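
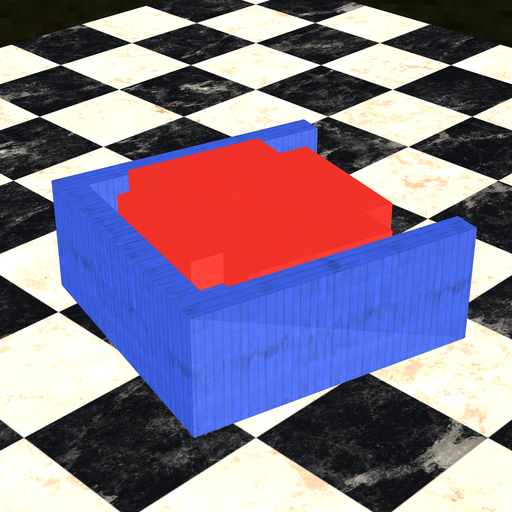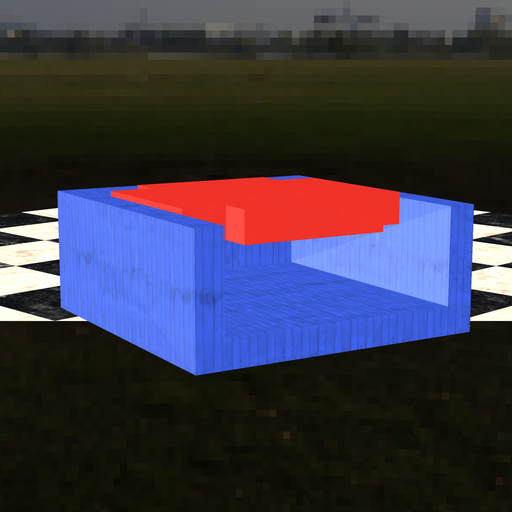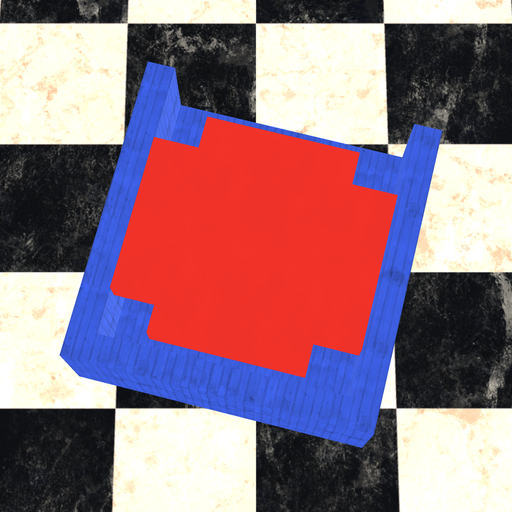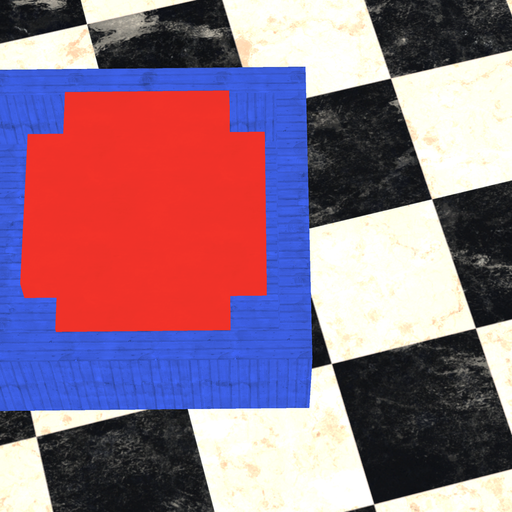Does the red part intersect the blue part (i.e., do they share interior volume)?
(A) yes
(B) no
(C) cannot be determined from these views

(B) no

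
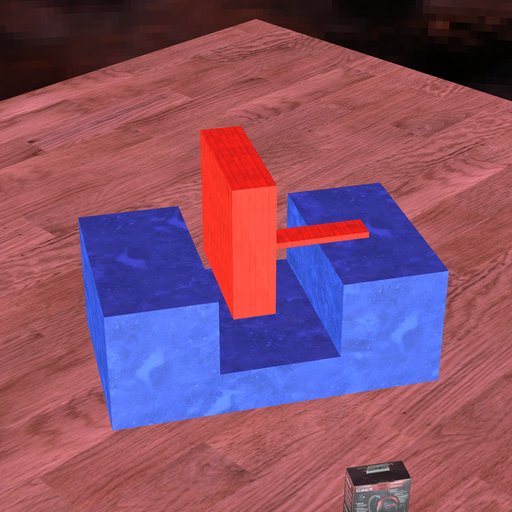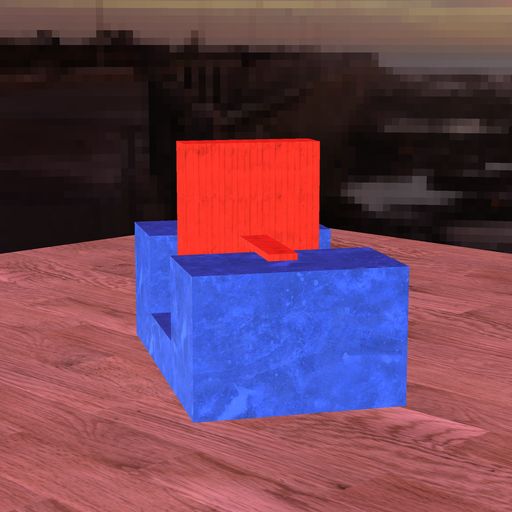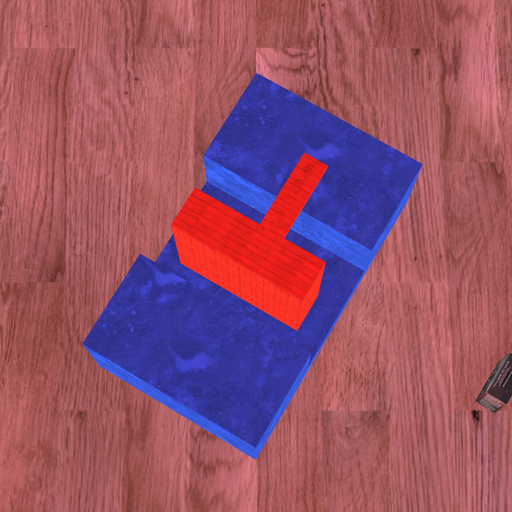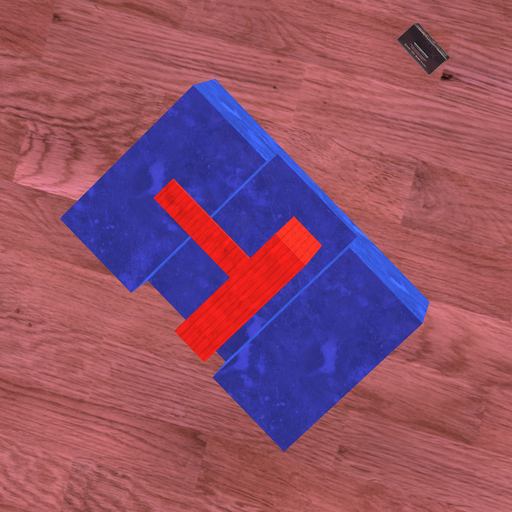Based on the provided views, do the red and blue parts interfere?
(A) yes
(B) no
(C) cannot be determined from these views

(B) no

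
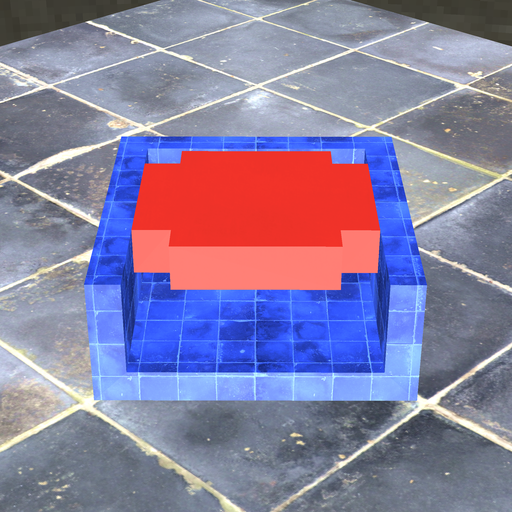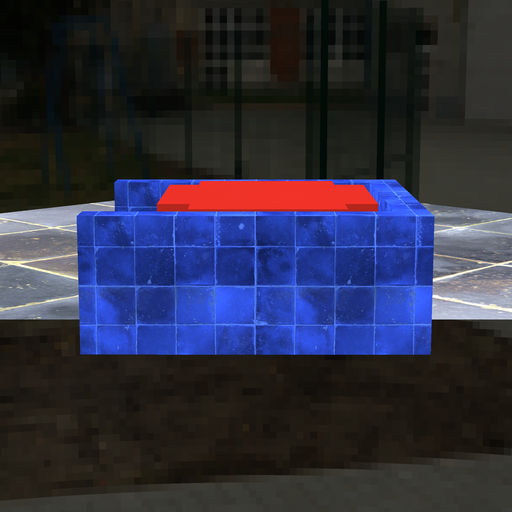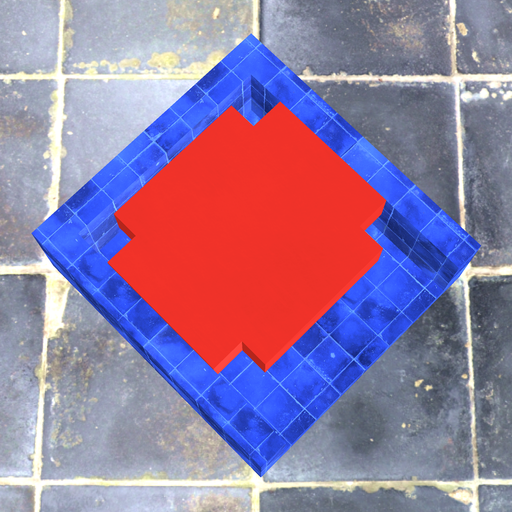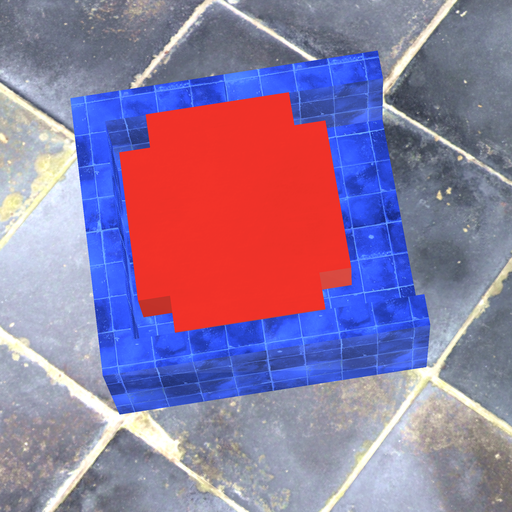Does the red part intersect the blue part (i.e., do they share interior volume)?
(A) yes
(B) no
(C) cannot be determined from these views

(B) no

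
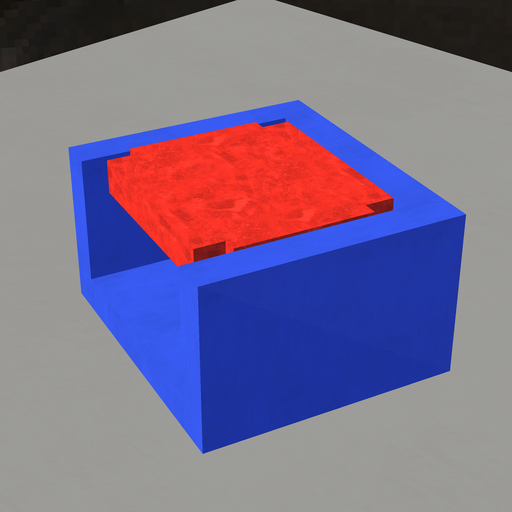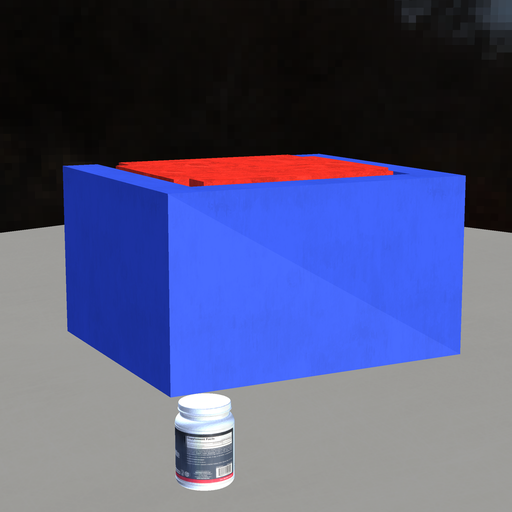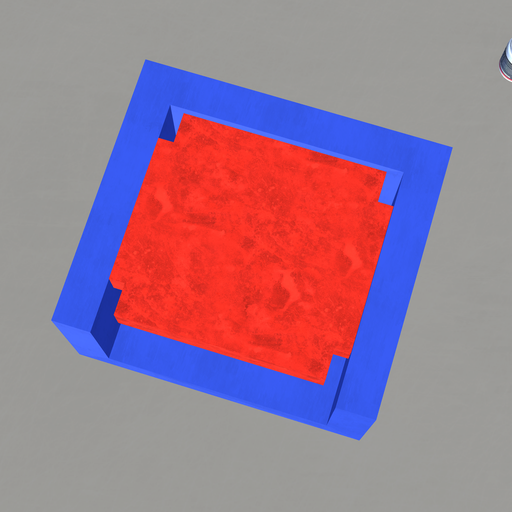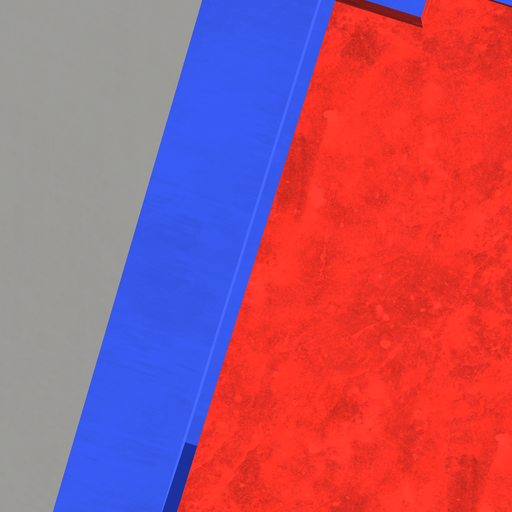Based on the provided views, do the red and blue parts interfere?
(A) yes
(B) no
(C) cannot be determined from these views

(B) no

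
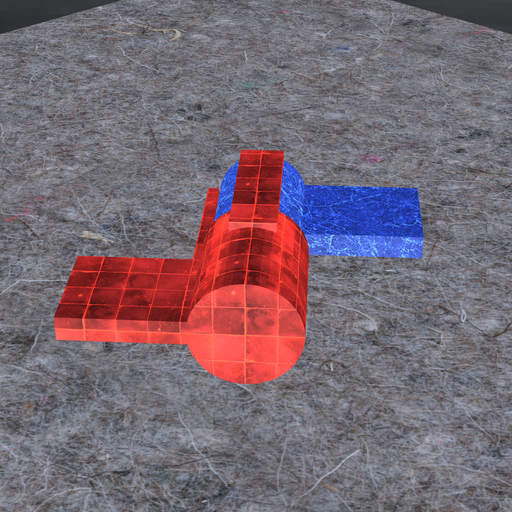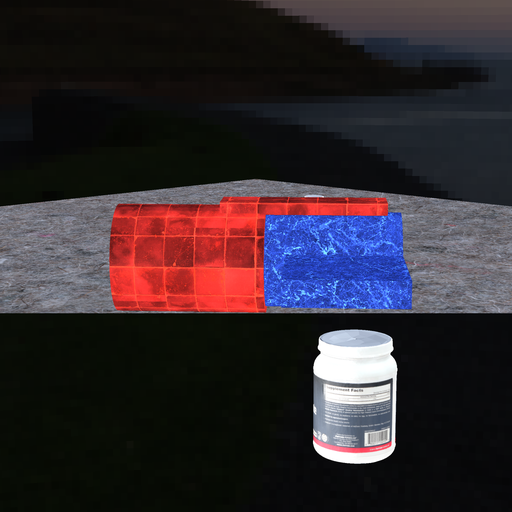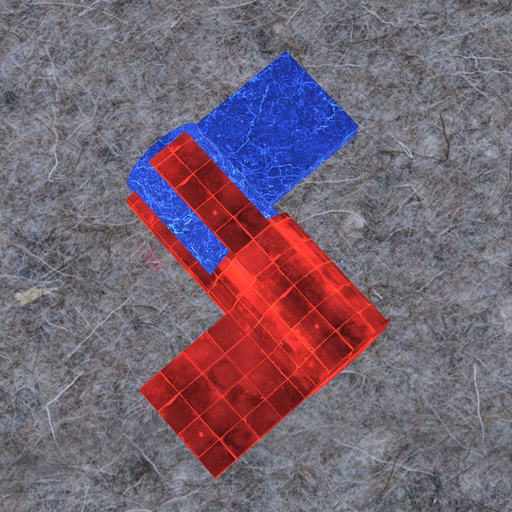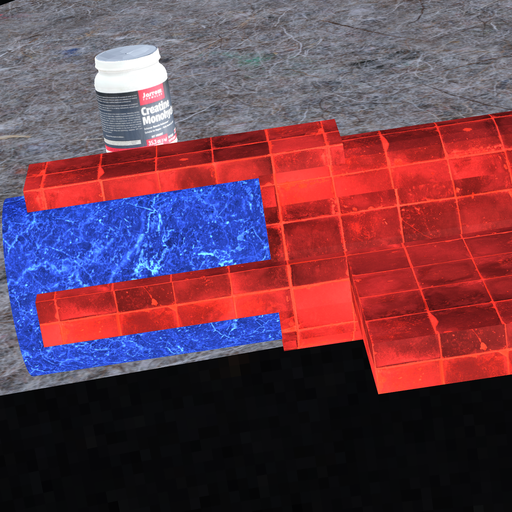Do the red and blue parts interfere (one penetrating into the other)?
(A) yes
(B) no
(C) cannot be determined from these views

(A) yes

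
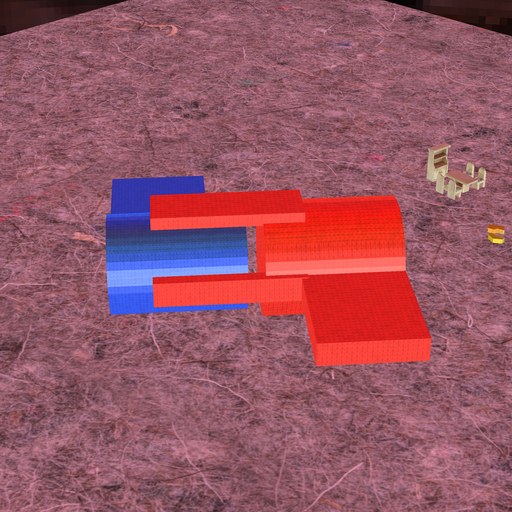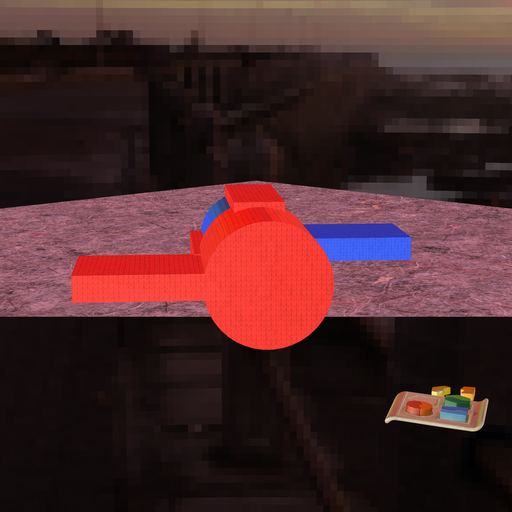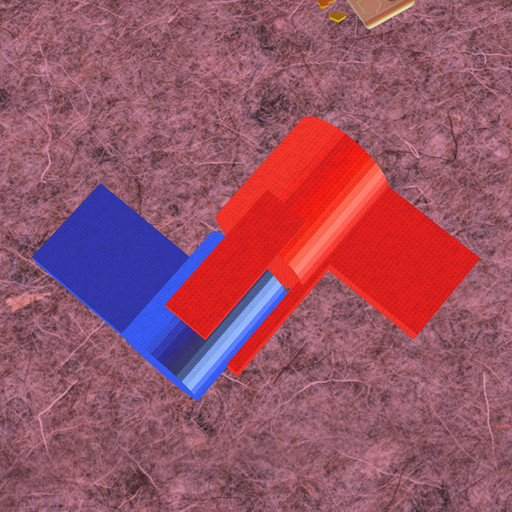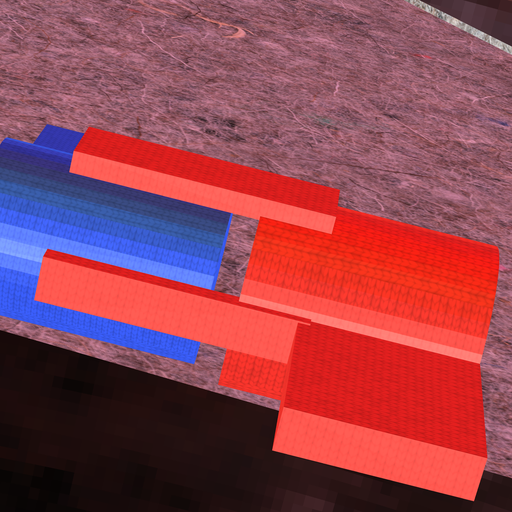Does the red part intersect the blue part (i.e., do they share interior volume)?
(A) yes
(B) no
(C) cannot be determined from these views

(B) no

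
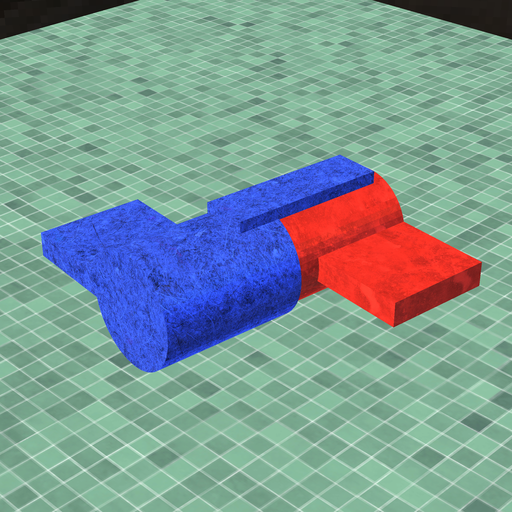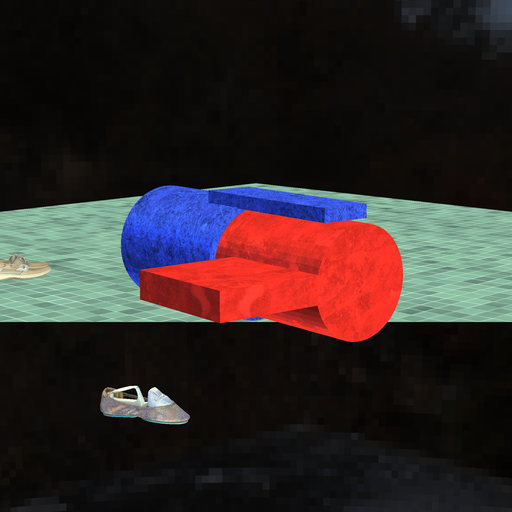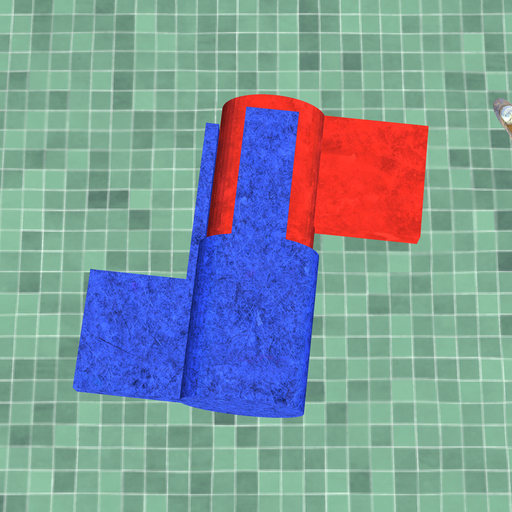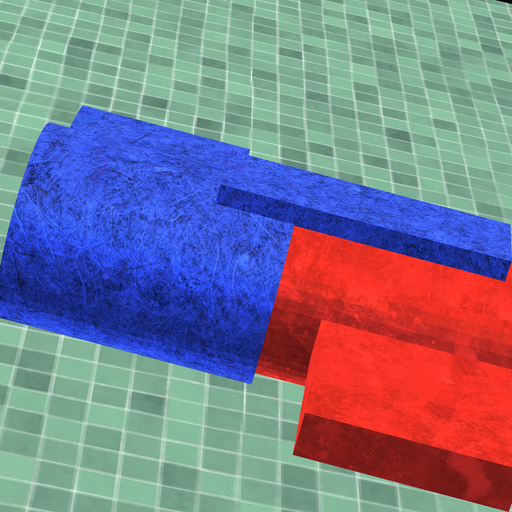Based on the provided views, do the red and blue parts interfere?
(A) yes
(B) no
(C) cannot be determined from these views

(A) yes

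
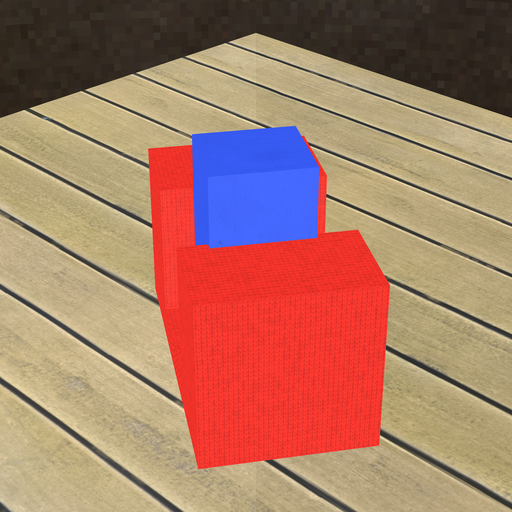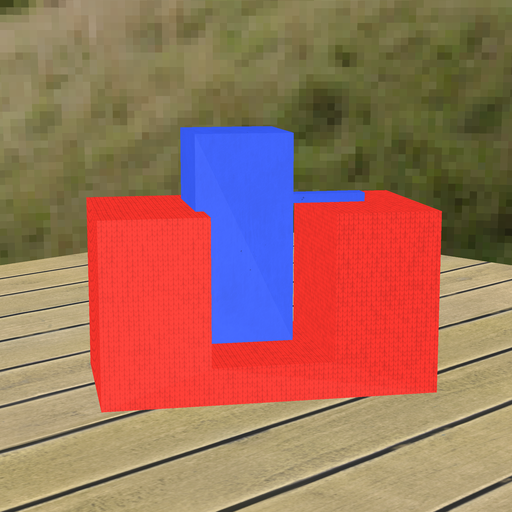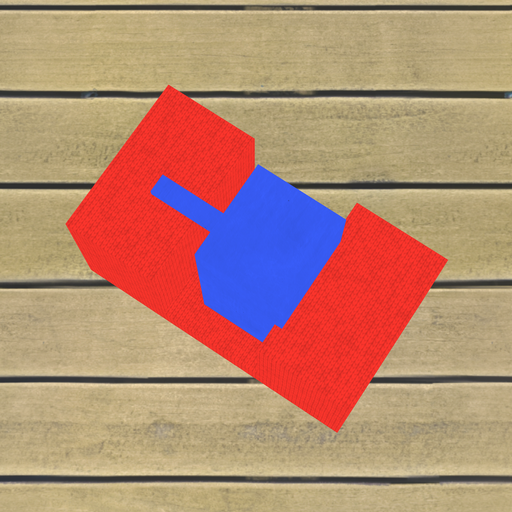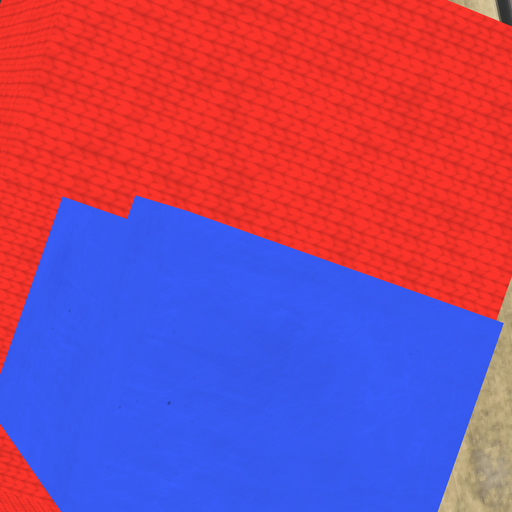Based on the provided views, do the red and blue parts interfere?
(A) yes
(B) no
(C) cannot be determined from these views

(A) yes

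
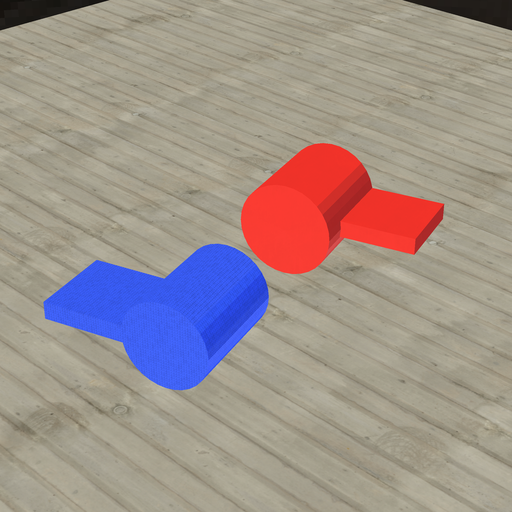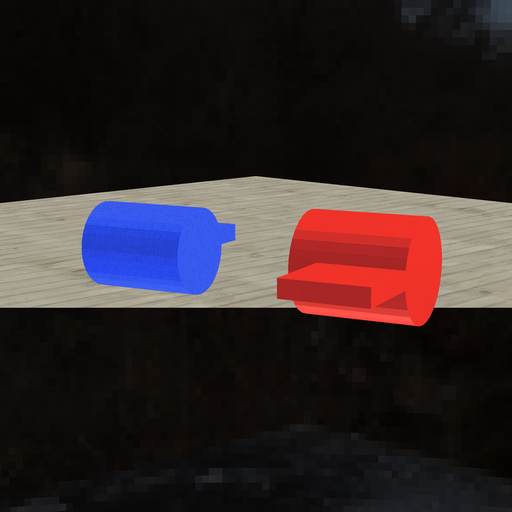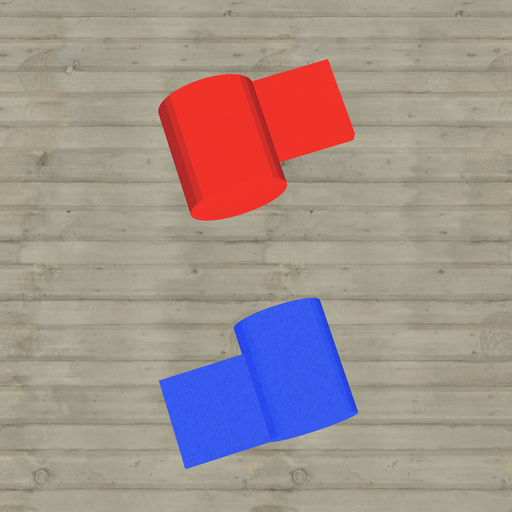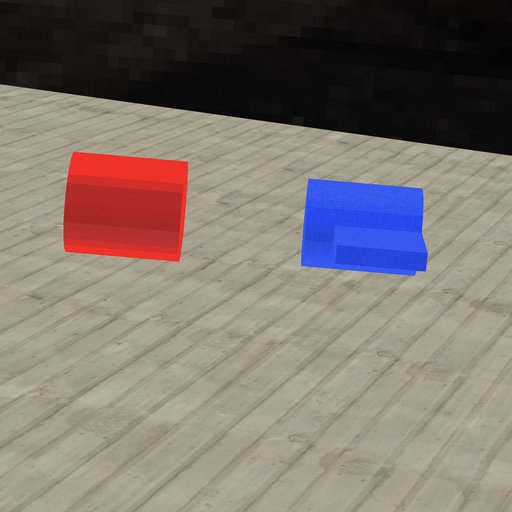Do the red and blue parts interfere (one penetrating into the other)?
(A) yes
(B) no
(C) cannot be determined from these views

(B) no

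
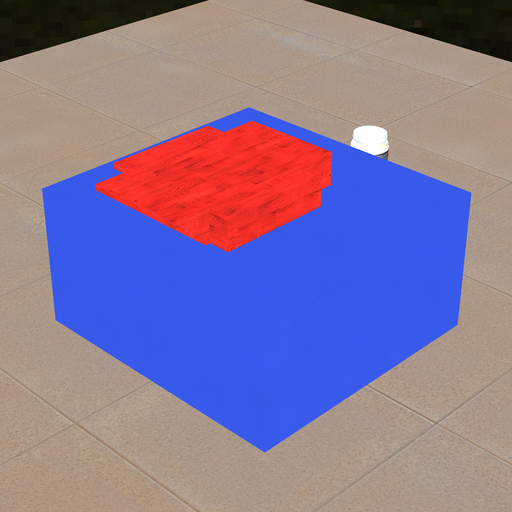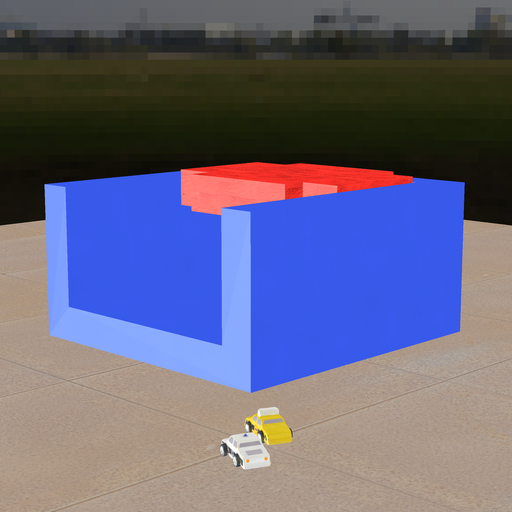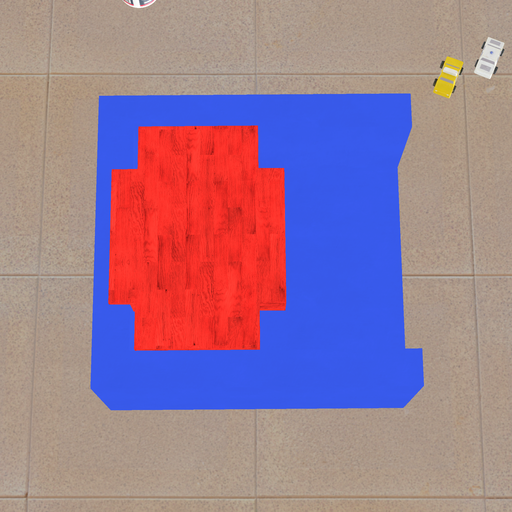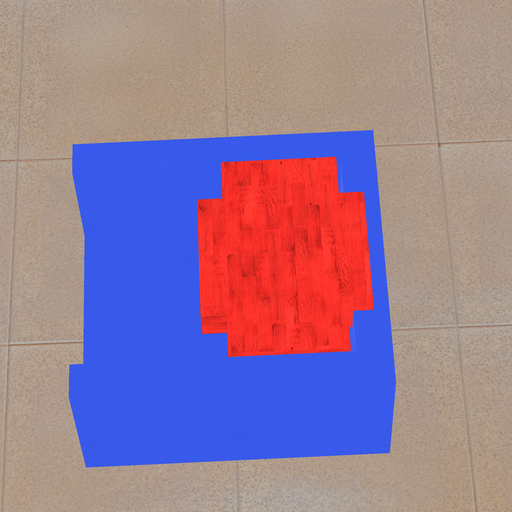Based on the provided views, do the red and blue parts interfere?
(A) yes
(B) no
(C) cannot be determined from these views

(A) yes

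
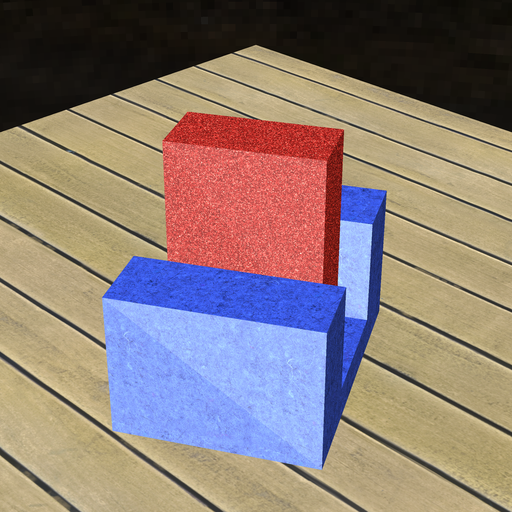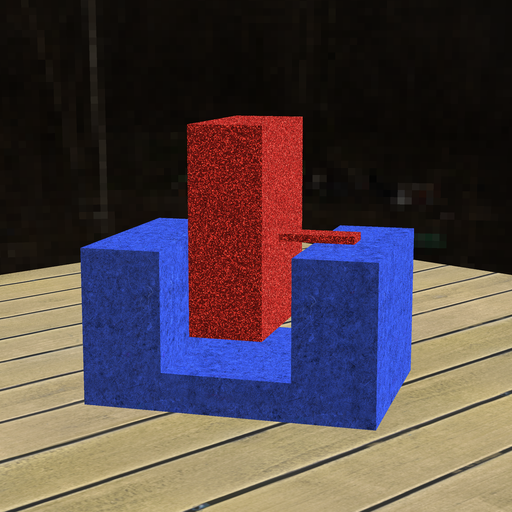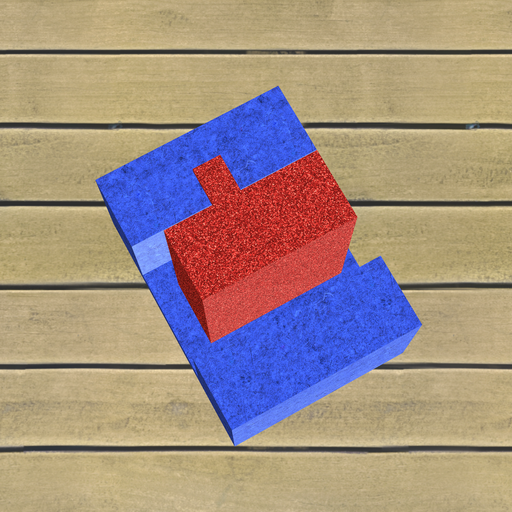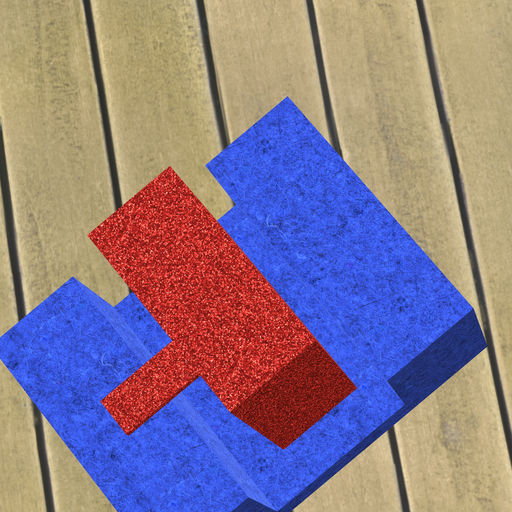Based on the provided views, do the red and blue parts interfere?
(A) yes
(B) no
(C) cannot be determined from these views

(B) no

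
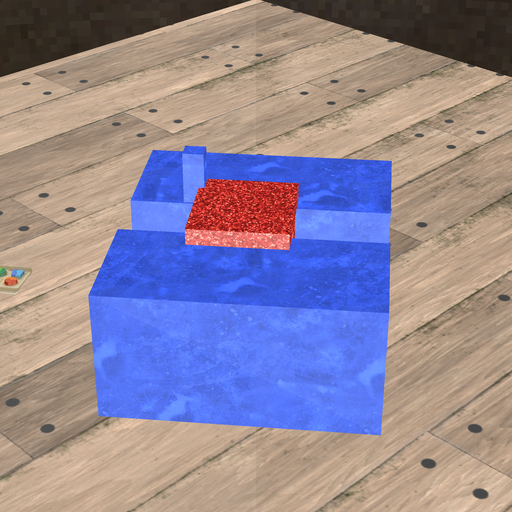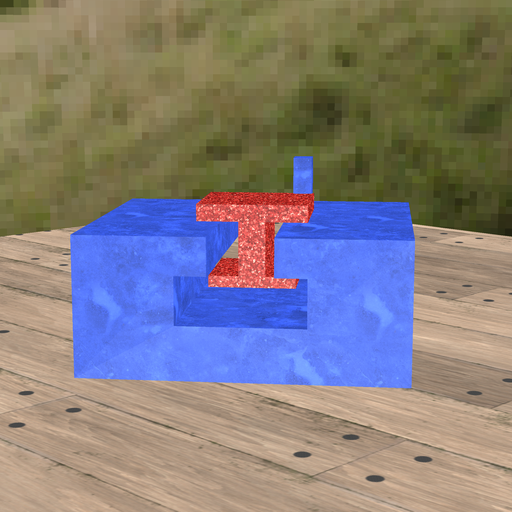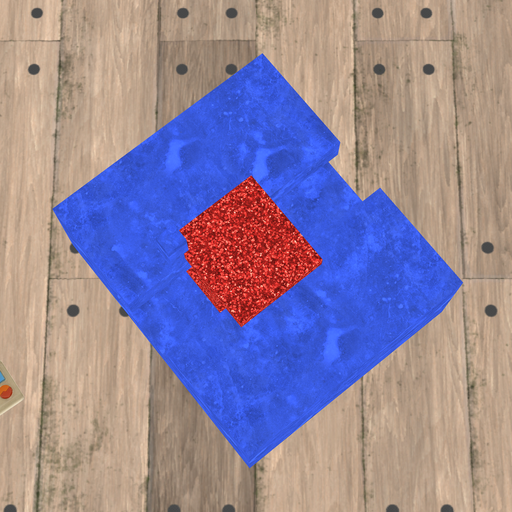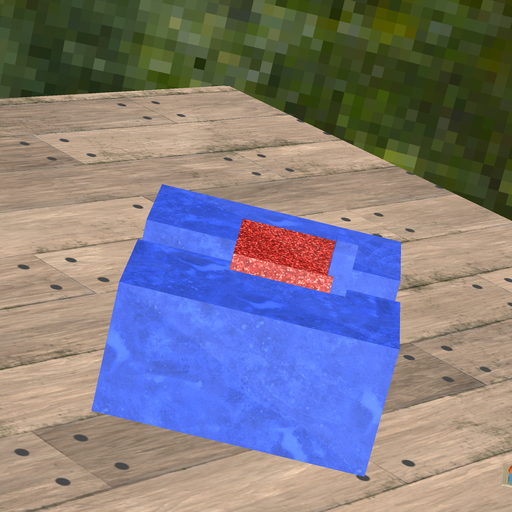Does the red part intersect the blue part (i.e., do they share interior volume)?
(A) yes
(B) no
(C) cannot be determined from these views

(A) yes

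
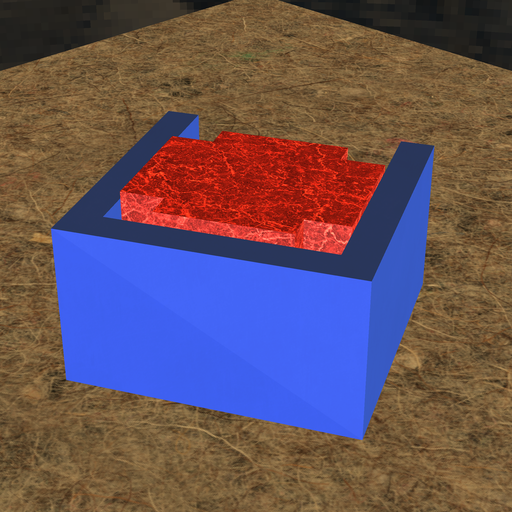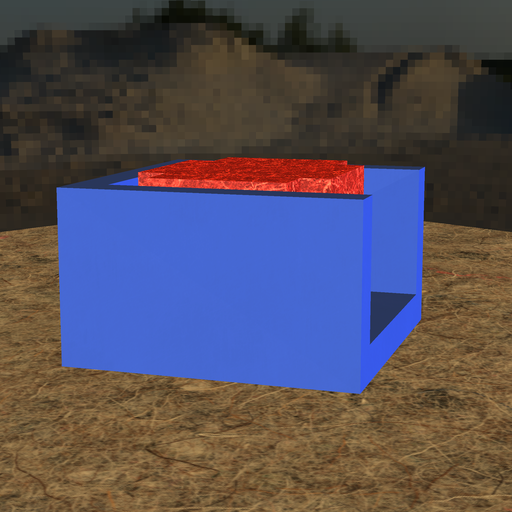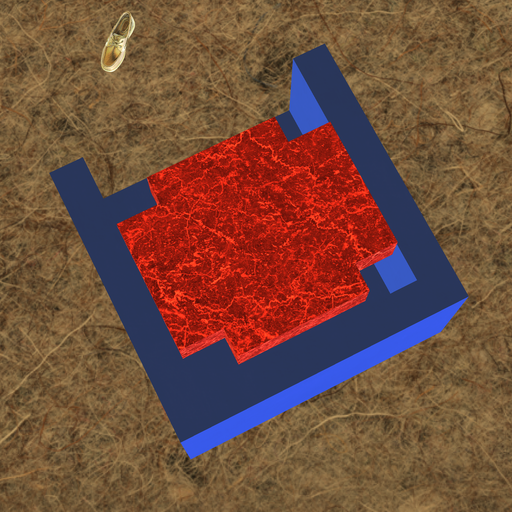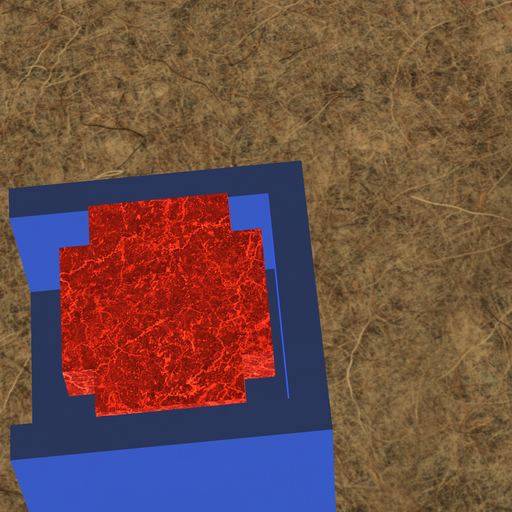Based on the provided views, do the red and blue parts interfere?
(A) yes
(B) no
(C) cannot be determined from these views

(B) no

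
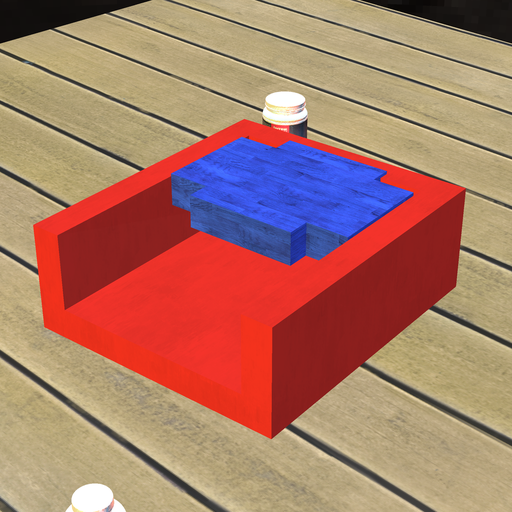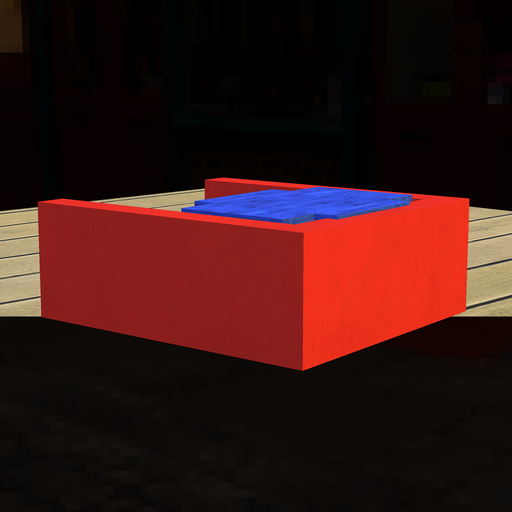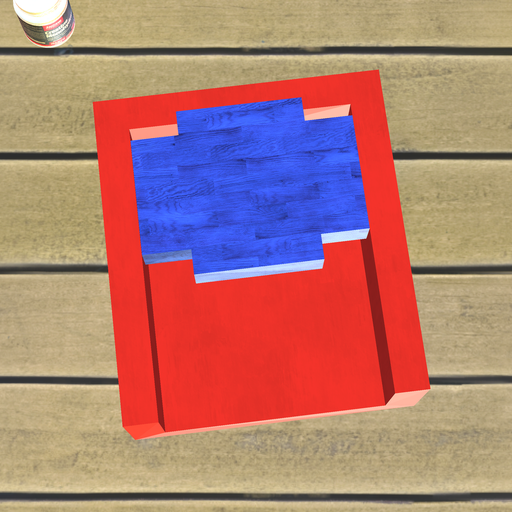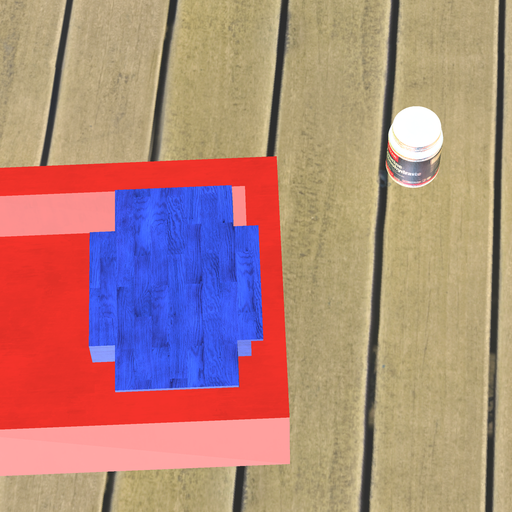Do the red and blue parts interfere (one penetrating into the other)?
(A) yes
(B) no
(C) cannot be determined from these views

(A) yes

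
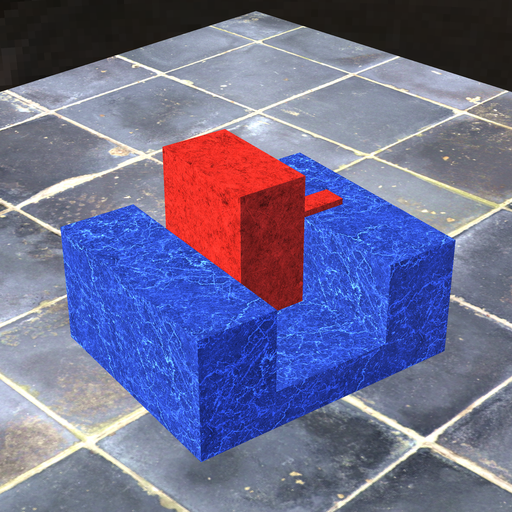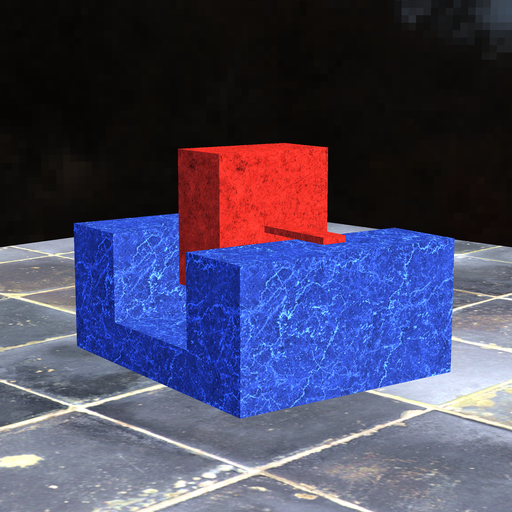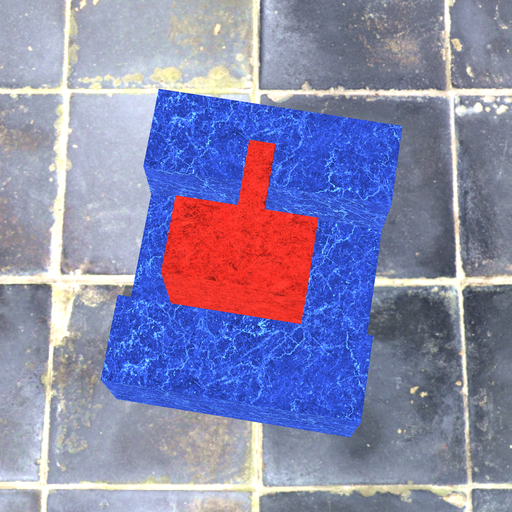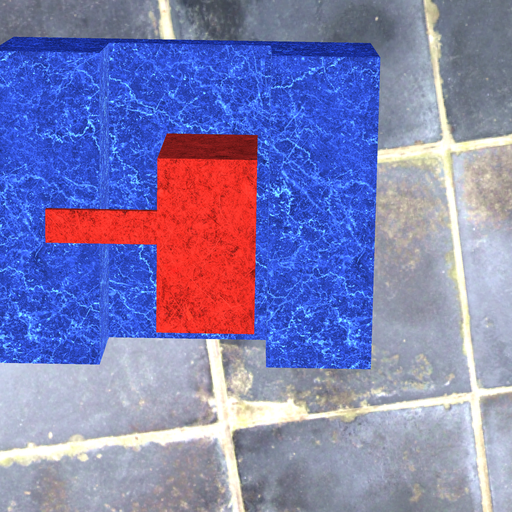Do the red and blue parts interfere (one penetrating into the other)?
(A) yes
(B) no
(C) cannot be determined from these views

(B) no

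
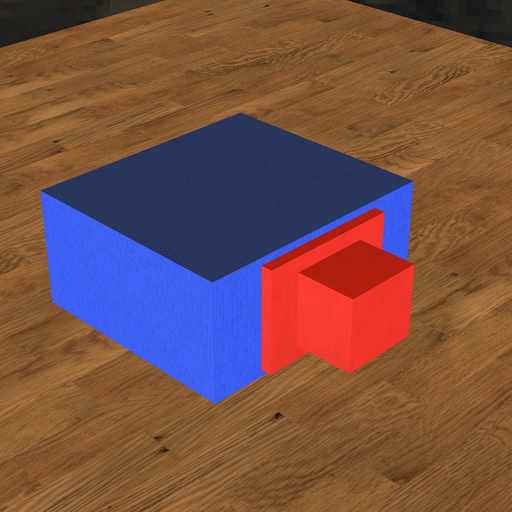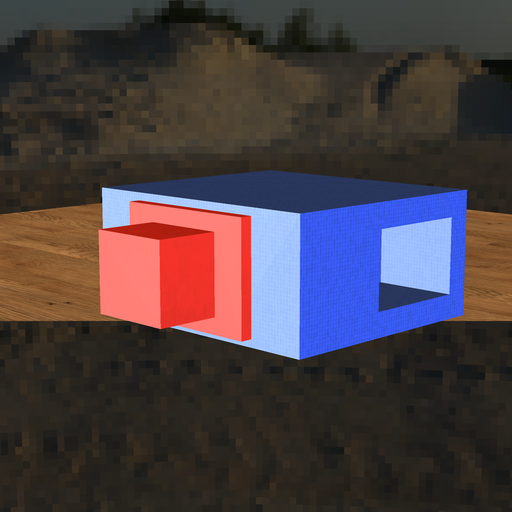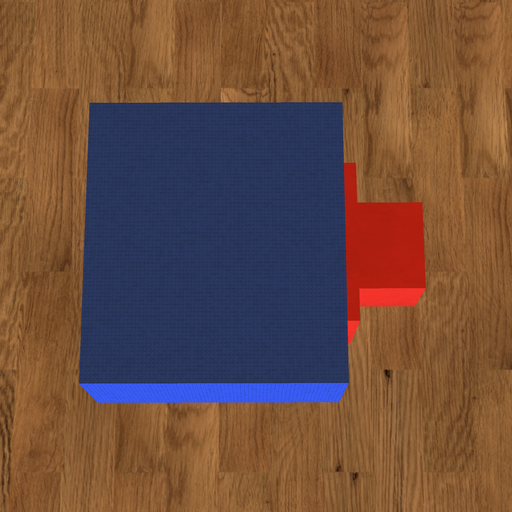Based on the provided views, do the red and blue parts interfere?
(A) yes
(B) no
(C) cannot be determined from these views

(C) cannot be determined from these views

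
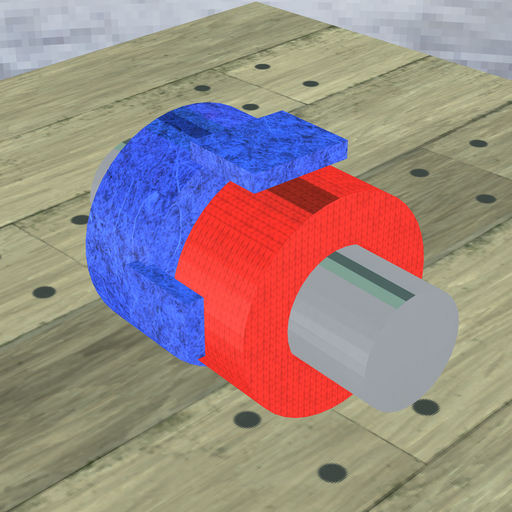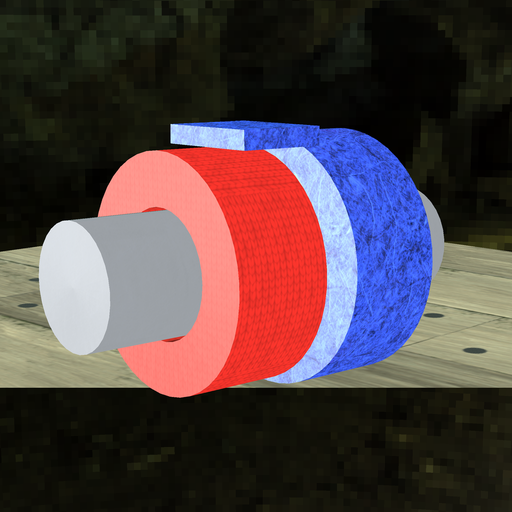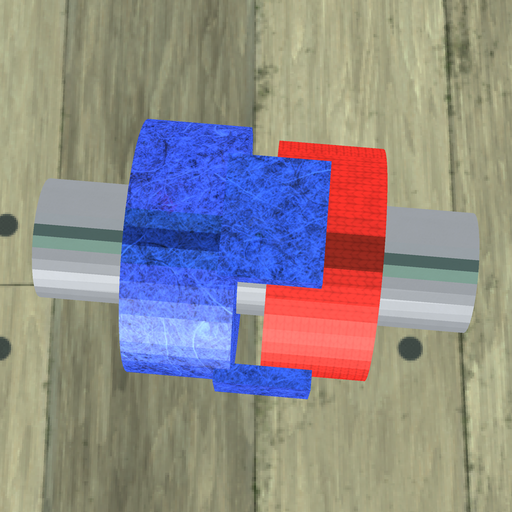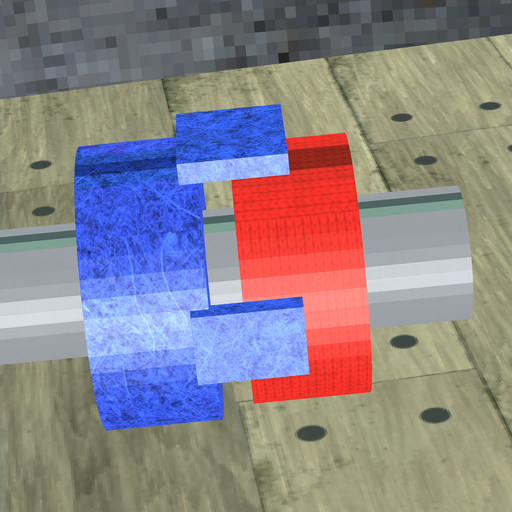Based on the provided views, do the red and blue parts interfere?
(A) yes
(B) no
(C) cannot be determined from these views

(B) no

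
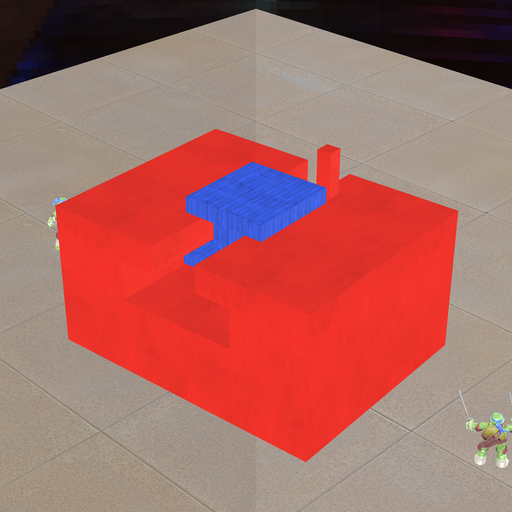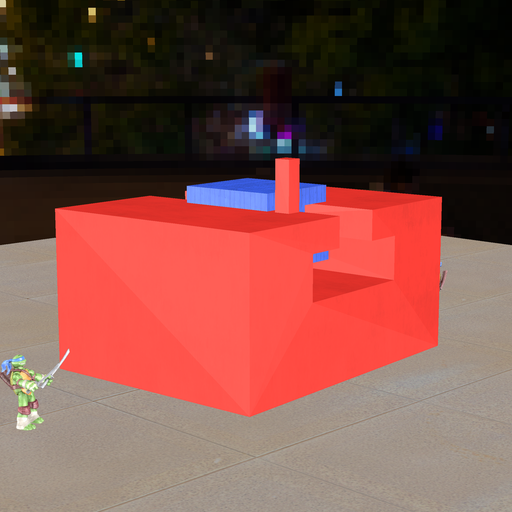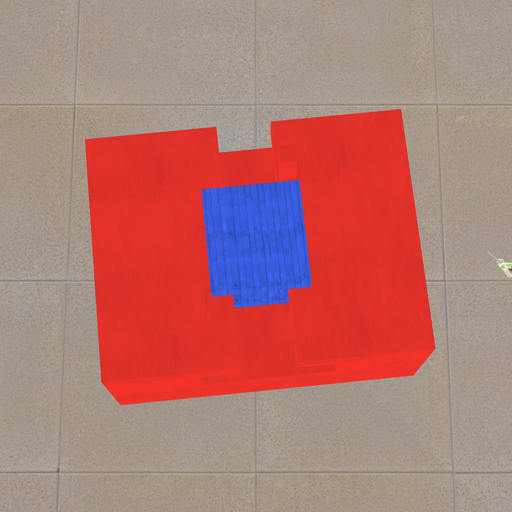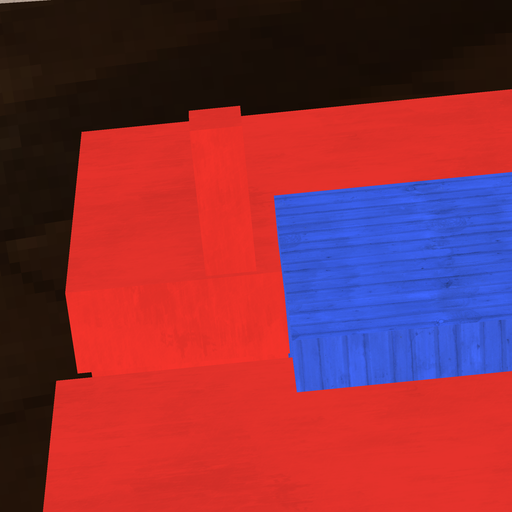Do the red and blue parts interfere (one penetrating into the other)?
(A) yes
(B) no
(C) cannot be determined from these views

(B) no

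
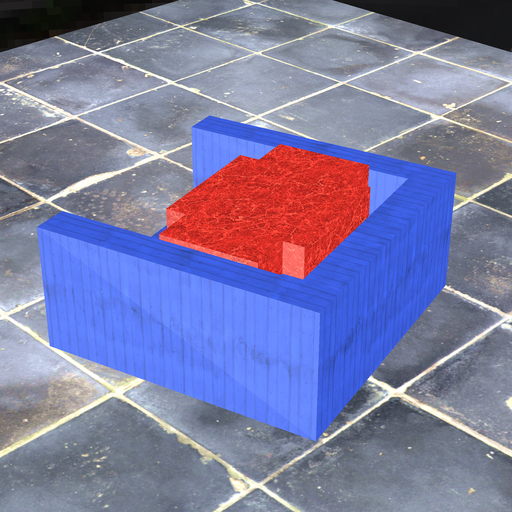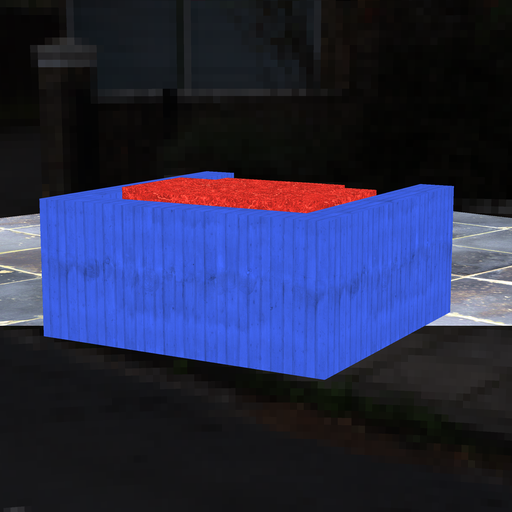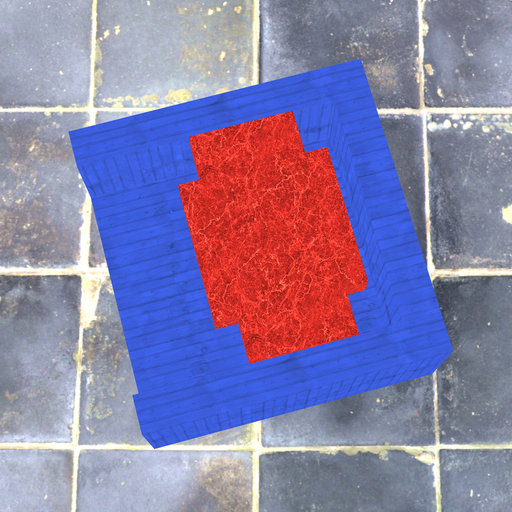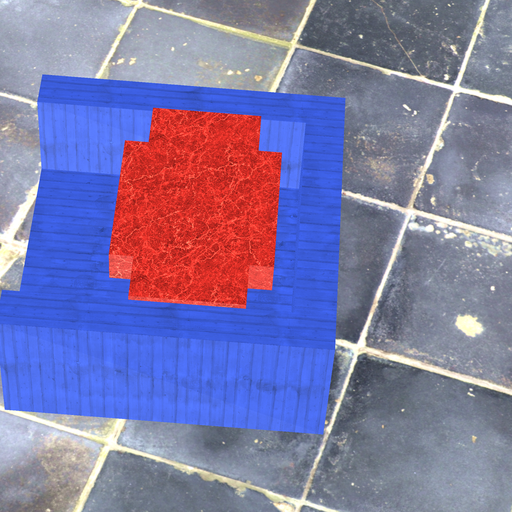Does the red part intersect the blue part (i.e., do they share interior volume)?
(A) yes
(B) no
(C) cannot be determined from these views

(B) no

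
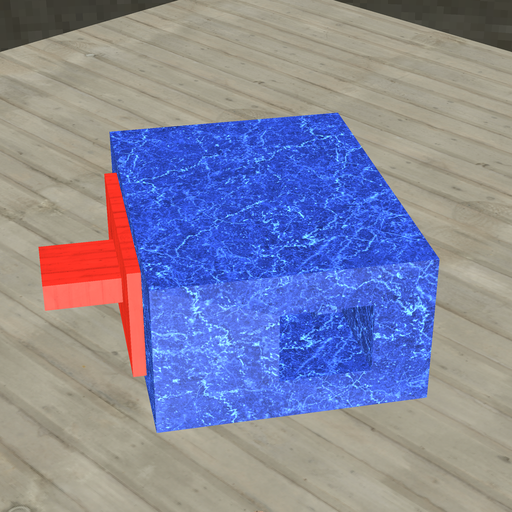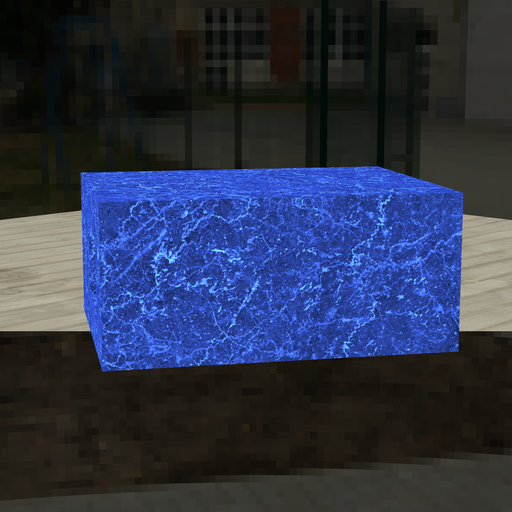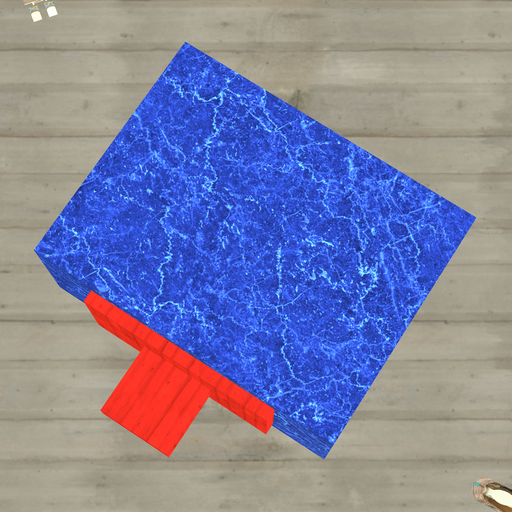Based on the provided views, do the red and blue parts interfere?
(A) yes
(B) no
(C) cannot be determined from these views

(C) cannot be determined from these views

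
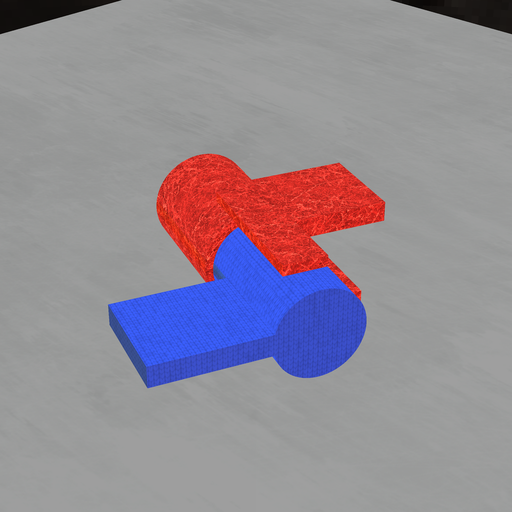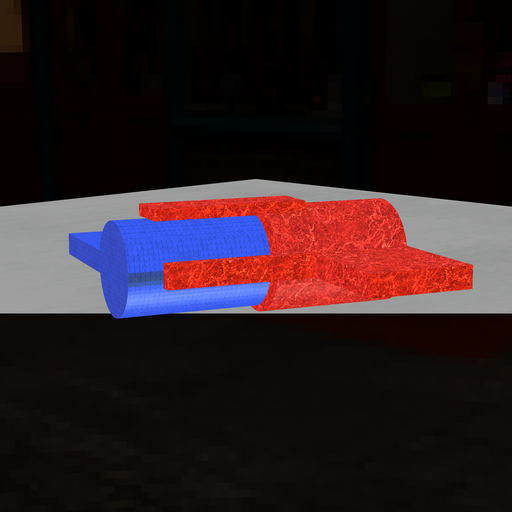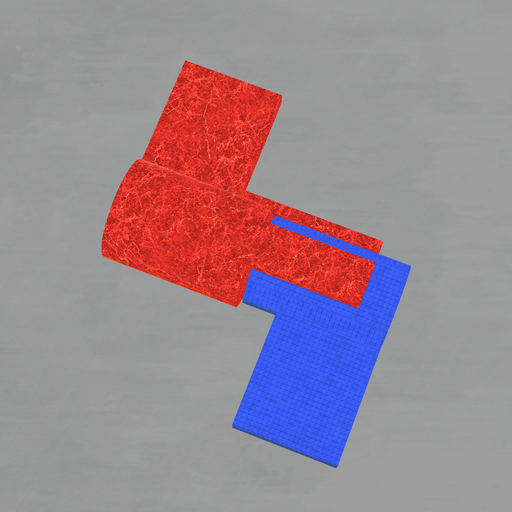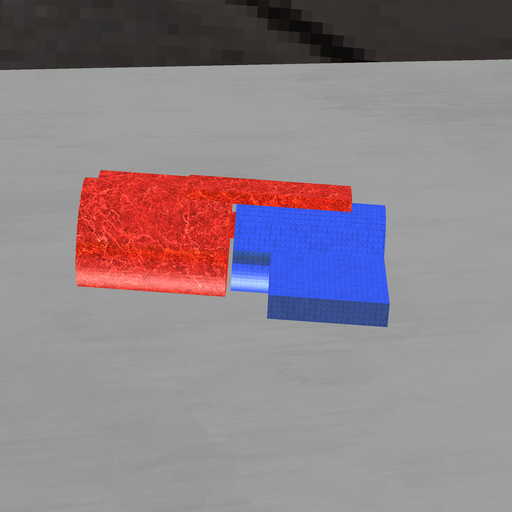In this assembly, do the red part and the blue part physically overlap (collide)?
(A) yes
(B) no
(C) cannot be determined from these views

(B) no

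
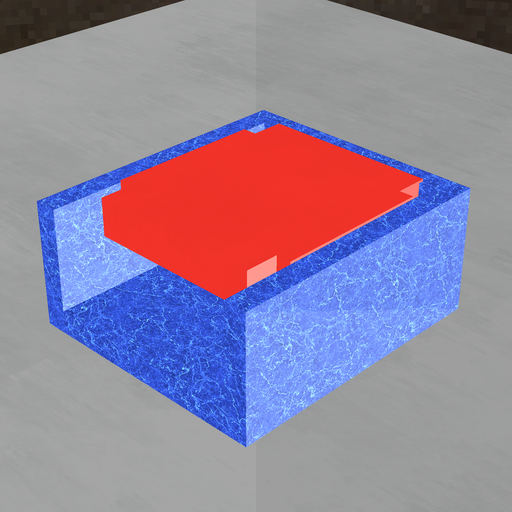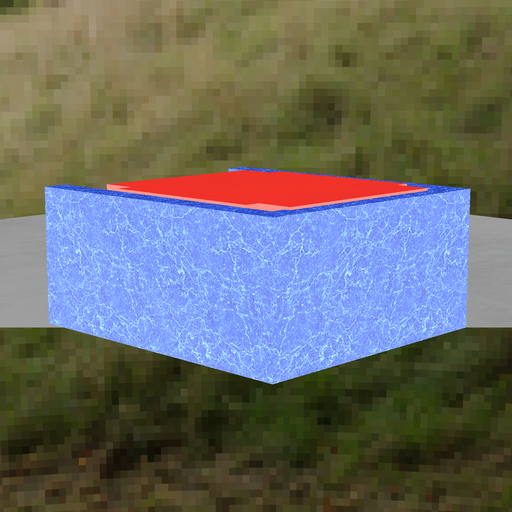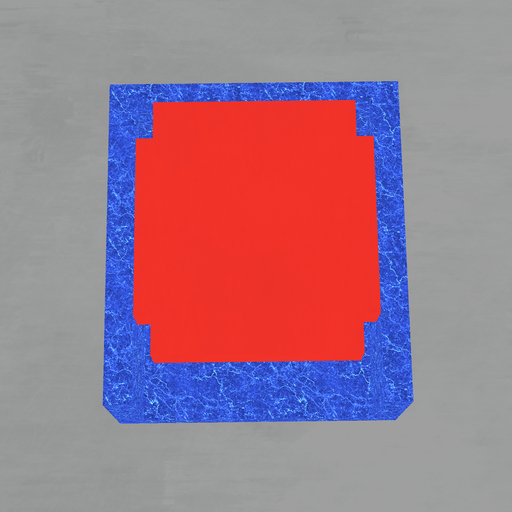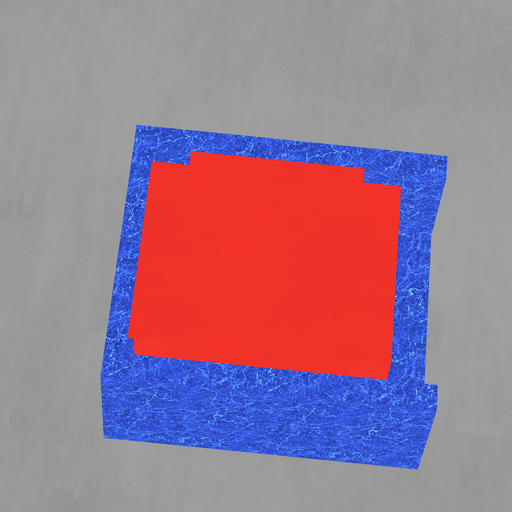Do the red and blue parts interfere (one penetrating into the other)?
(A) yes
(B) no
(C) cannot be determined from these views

(A) yes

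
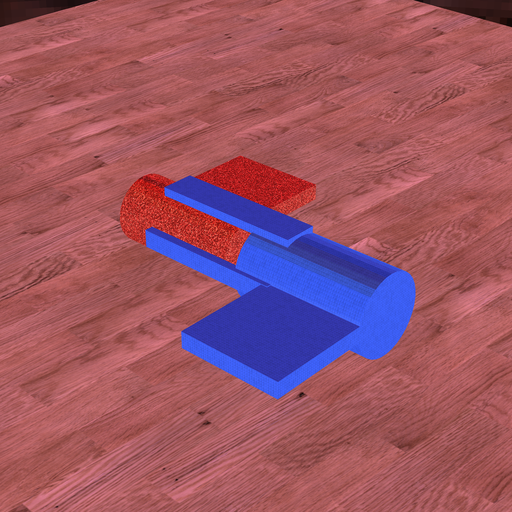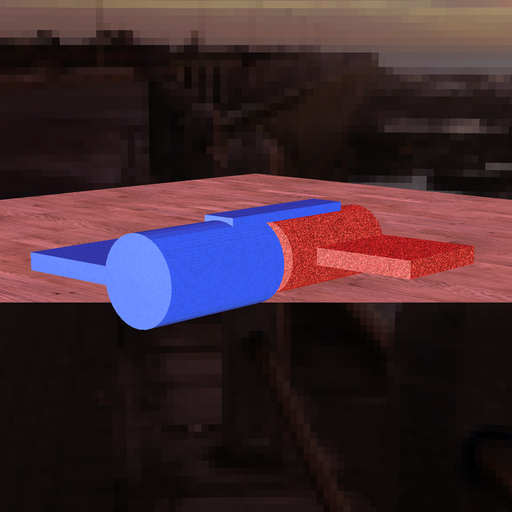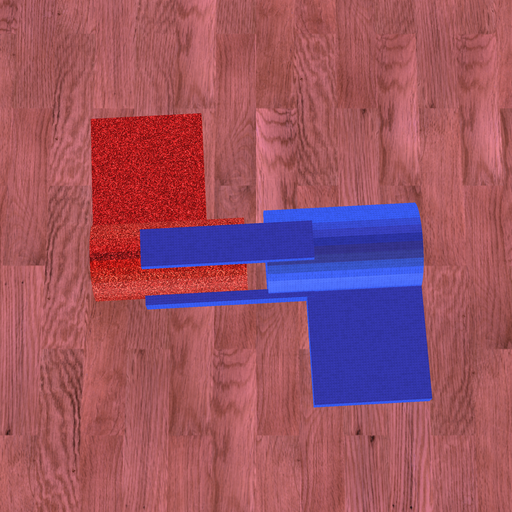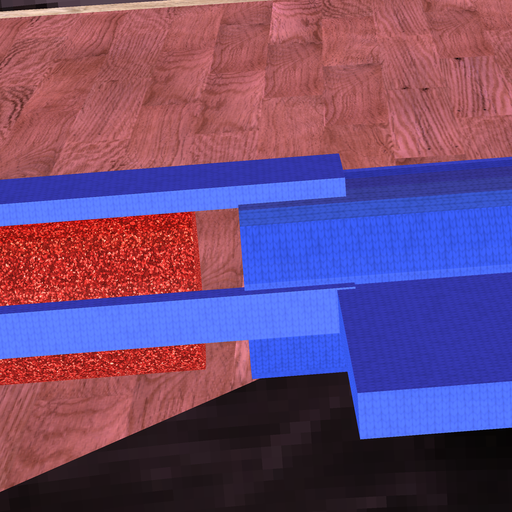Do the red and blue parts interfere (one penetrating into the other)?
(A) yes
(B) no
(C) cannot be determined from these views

(B) no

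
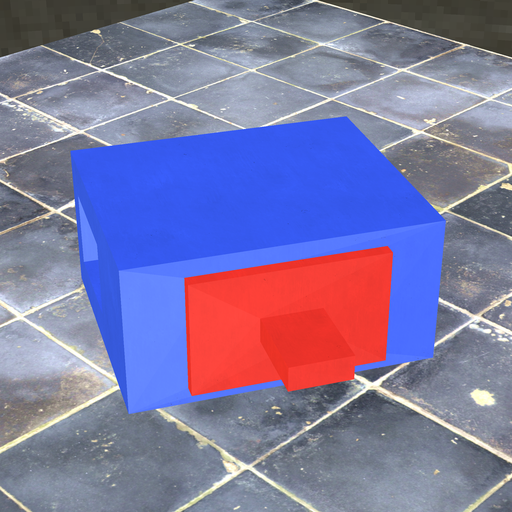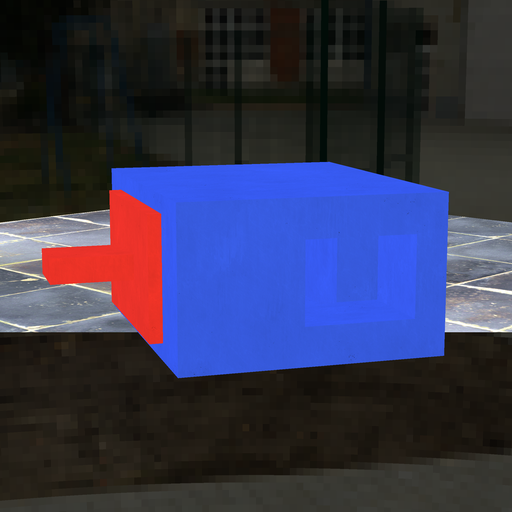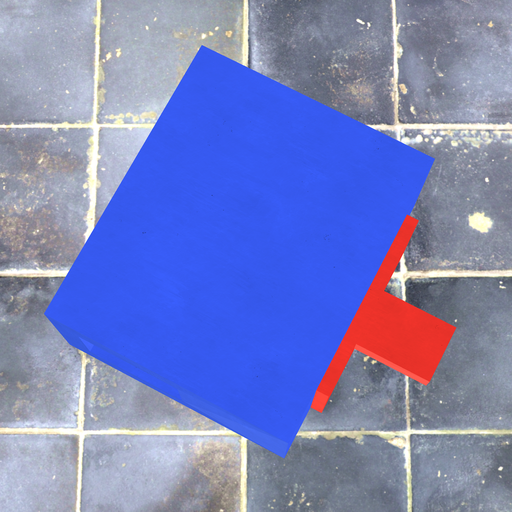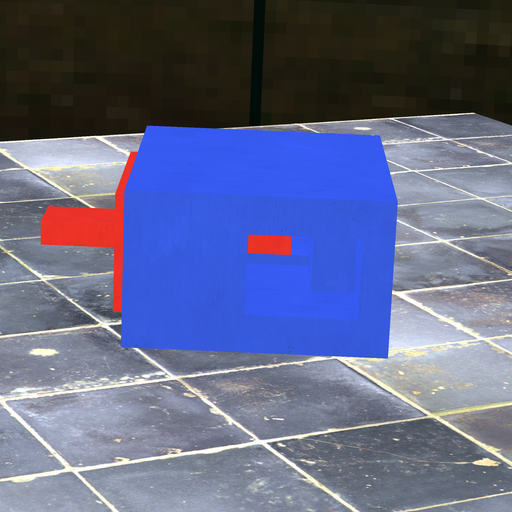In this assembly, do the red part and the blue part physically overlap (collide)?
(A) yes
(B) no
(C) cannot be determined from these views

(B) no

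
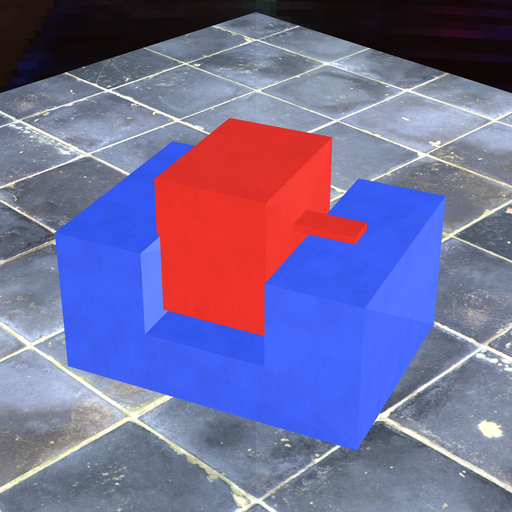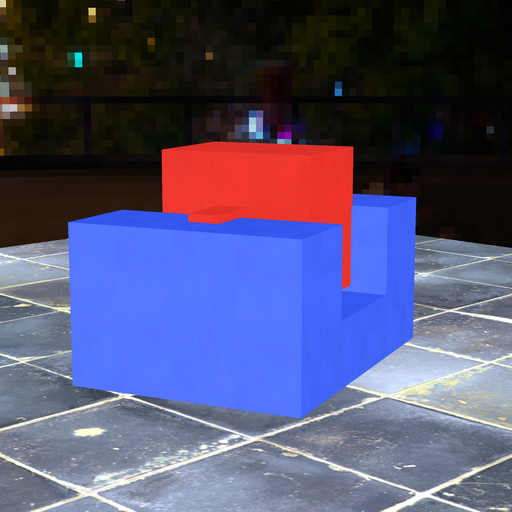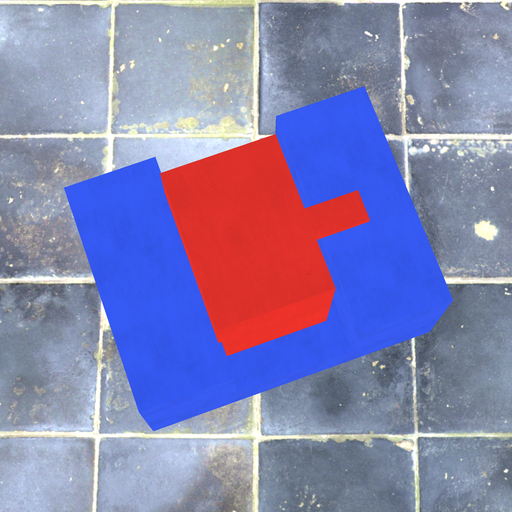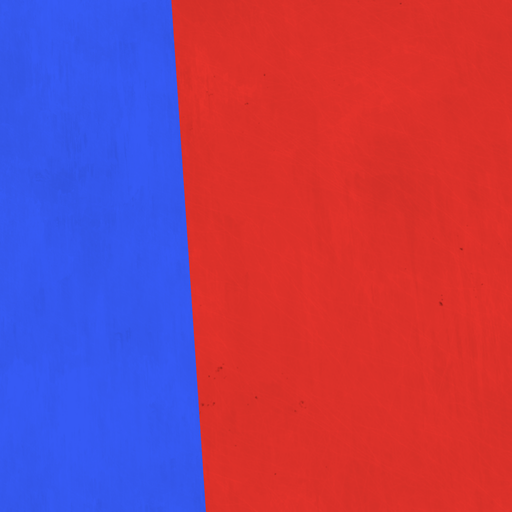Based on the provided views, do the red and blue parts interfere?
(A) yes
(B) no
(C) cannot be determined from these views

(A) yes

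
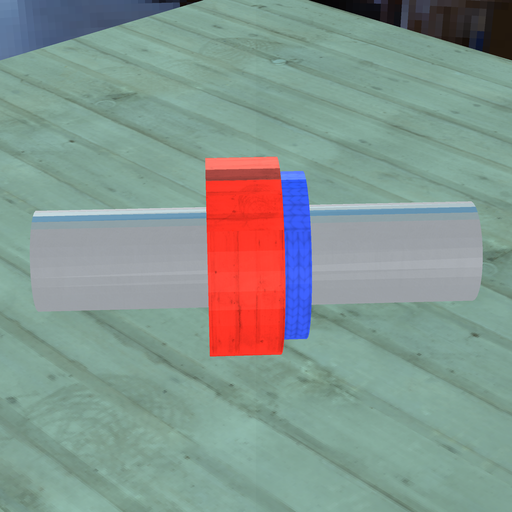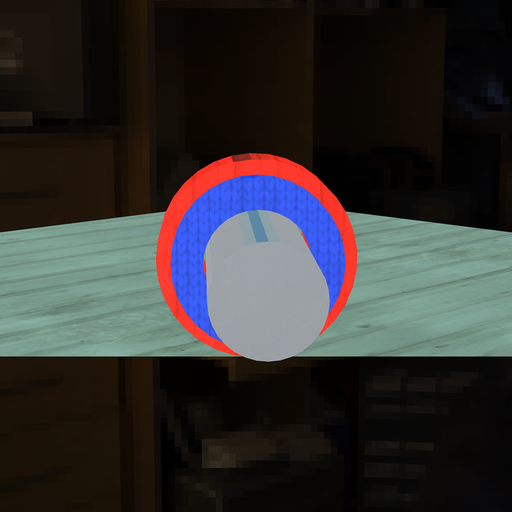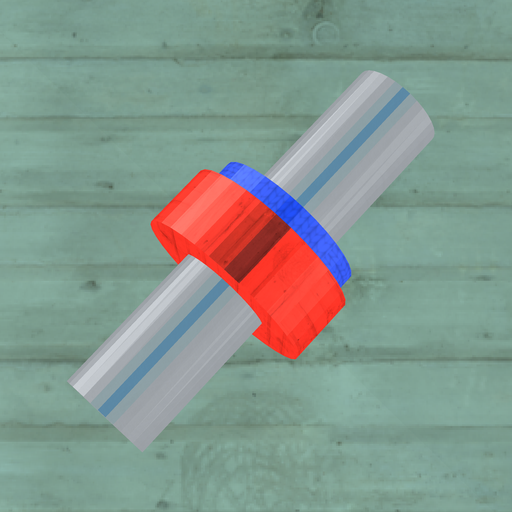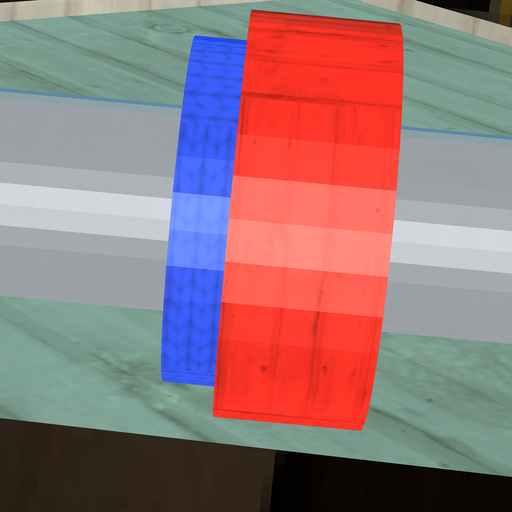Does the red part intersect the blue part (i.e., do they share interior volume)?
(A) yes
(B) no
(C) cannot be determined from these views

(A) yes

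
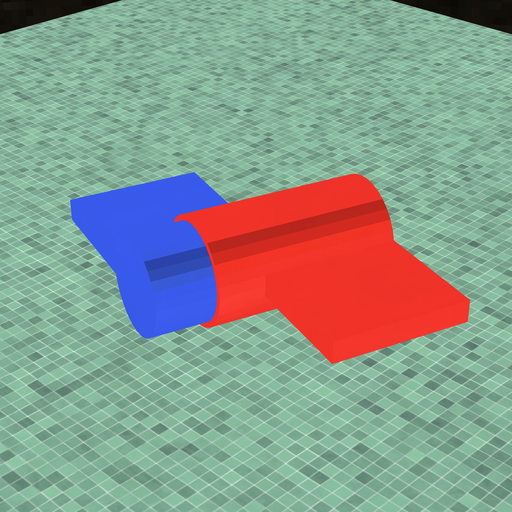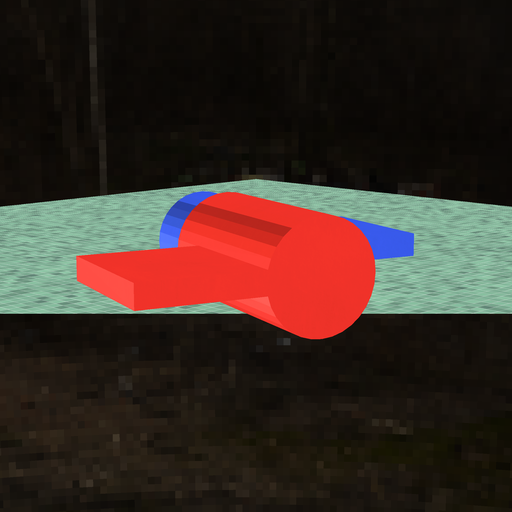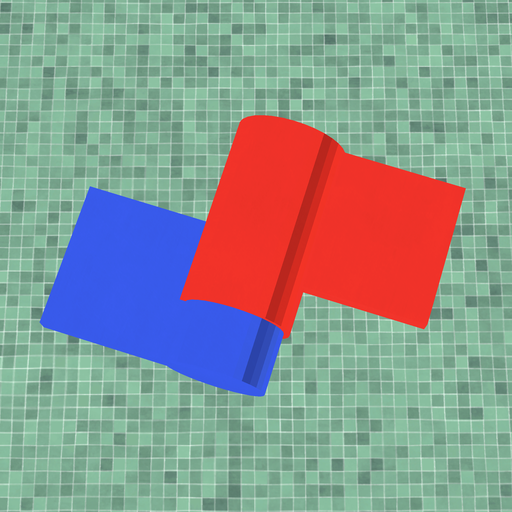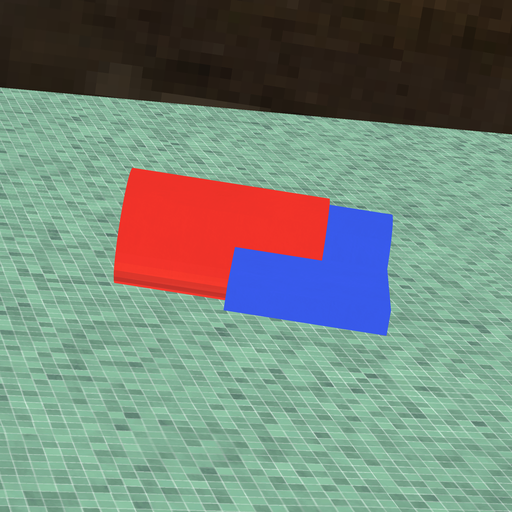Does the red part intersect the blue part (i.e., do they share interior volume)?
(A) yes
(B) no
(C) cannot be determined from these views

(A) yes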